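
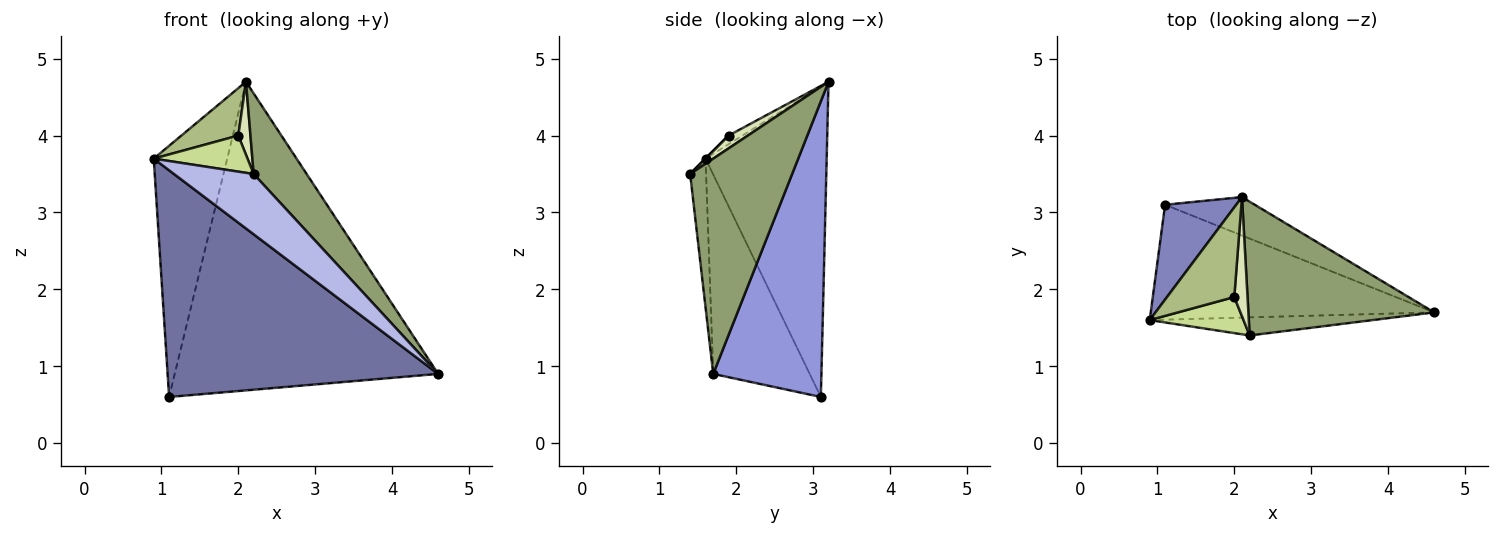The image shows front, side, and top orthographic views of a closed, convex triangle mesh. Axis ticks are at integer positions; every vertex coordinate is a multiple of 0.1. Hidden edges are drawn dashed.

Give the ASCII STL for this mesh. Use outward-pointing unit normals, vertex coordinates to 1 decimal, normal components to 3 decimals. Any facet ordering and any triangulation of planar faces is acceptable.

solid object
 facet normal -0.303 -0.850 -0.431
  outer loop
   vertex 1.1 3.1 0.6
   vertex 4.6 1.7 0.9
   vertex 0.9 1.6 3.7
  endloop
 endfacet
 facet normal -0.839 0.509 0.192
  outer loop
   vertex 1.1 3.1 0.6
   vertex 0.9 1.6 3.7
   vertex 2.1 3.2 4.7
  endloop
 endfacet
 facet normal 0.377 0.919 -0.114
  outer loop
   vertex 1.1 3.1 0.6
   vertex 2.1 3.2 4.7
   vertex 4.6 1.7 0.9
  endloop
 endfacet
 facet normal -0.188 -0.941 -0.282
  outer loop
   vertex 2.2 1.4 3.5
   vertex 0.9 1.6 3.7
   vertex 4.6 1.7 0.9
  endloop
 endfacet
 facet normal 0.704 -0.366 0.608
  outer loop
   vertex 2.2 1.4 3.5
   vertex 4.6 1.7 0.9
   vertex 2.1 3.2 4.7
  endloop
 endfacet
 facet normal -0.113 -0.464 0.878
  outer loop
   vertex 2.0 1.9 4.0
   vertex 2.1 3.2 4.7
   vertex 0.9 1.6 3.7
  endloop
 endfacet
 facet normal 0.000 -0.707 0.707
  outer loop
   vertex 2.0 1.9 4.0
   vertex 0.9 1.6 3.7
   vertex 2.2 1.4 3.5
  endloop
 endfacet
 facet normal 0.636 -0.403 0.658
  outer loop
   vertex 2.0 1.9 4.0
   vertex 2.2 1.4 3.5
   vertex 2.1 3.2 4.7
  endloop
 endfacet
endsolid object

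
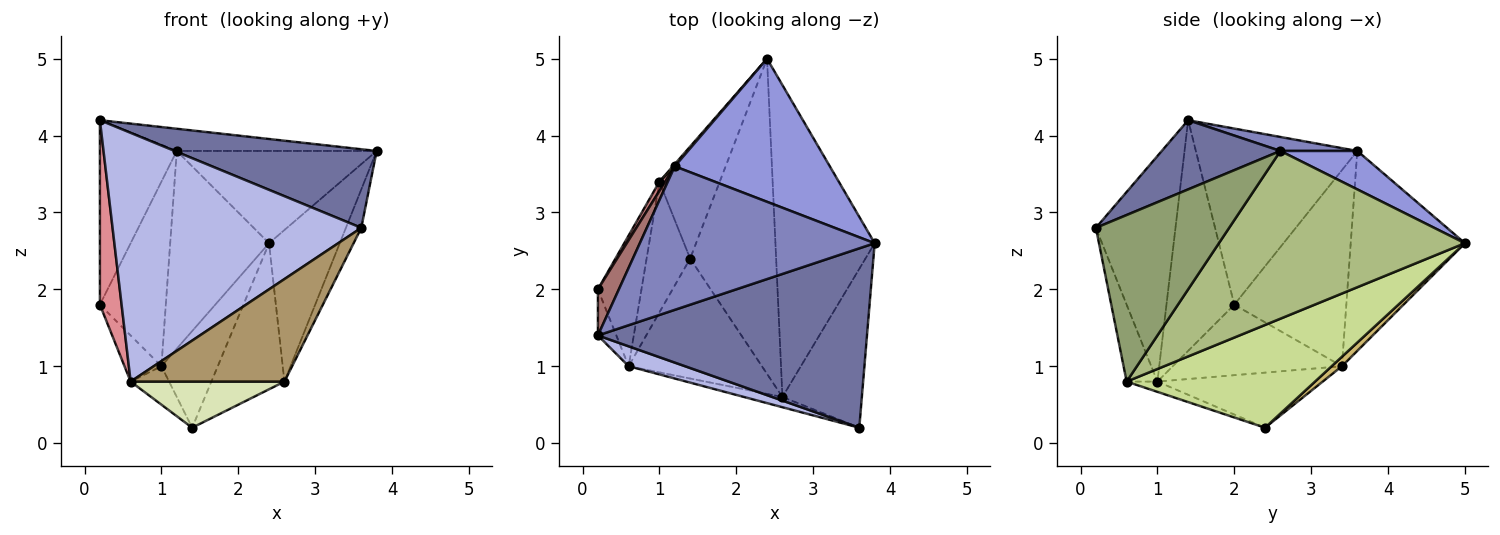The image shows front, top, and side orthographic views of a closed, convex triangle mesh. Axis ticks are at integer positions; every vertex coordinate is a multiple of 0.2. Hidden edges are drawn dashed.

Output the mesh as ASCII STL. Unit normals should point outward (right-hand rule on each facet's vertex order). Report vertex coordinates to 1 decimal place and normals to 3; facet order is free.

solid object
 facet normal 0.229 -0.391 0.892
  outer loop
   vertex 3.6 0.2 2.8
   vertex 3.8 2.6 3.8
   vertex 0.2 1.4 4.2
  endloop
 endfacet
 facet normal 0.059 0.153 0.987
  outer loop
   vertex 1.2 3.6 3.8
   vertex 0.2 1.4 4.2
   vertex 3.8 2.6 3.8
  endloop
 endfacet
 facet normal 0.204 0.530 0.823
  outer loop
   vertex 1.2 3.6 3.8
   vertex 3.8 2.6 3.8
   vertex 2.4 5.0 2.6
  endloop
 endfacet
 facet normal -0.304 -0.950 0.076
  outer loop
   vertex 0.6 1.0 0.8
   vertex 3.6 0.2 2.8
   vertex 0.2 1.4 4.2
  endloop
 endfacet
 facet normal 0.898 0.104 -0.428
  outer loop
   vertex 2.6 0.6 0.8
   vertex 3.8 2.6 3.8
   vertex 3.6 0.2 2.8
  endloop
 endfacet
 facet normal 0.835 0.240 -0.494
  outer loop
   vertex 2.6 0.6 0.8
   vertex 2.4 5.0 2.6
   vertex 3.8 2.6 3.8
  endloop
 endfacet
 facet normal 0.735 0.285 -0.615
  outer loop
   vertex 2.6 0.6 0.8
   vertex 1.4 2.4 0.2
   vertex 2.4 5.0 2.6
  endloop
 endfacet
 facet normal -0.072 -0.358 -0.931
  outer loop
   vertex 2.6 0.6 0.8
   vertex 0.6 1.0 0.8
   vertex 1.4 2.4 0.2
  endloop
 endfacet
 facet normal -0.195 -0.976 -0.098
  outer loop
   vertex 2.6 0.6 0.8
   vertex 3.6 0.2 2.8
   vertex 0.6 1.0 0.8
  endloop
 endfacet
 facet normal 0.118 0.649 -0.752
  outer loop
   vertex 1.0 3.4 1.0
   vertex 2.4 5.0 2.6
   vertex 1.4 2.4 0.2
  endloop
 endfacet
 facet normal -0.756 0.654 0.007
  outer loop
   vertex 1.0 3.4 1.0
   vertex 1.2 3.6 3.8
   vertex 2.4 5.0 2.6
  endloop
 endfacet
 facet normal -0.772 0.179 -0.610
  outer loop
   vertex 1.0 3.4 1.0
   vertex 1.4 2.4 0.2
   vertex 0.6 1.0 0.8
  endloop
 endfacet
 facet normal -0.898 0.427 0.107
  outer loop
   vertex 0.2 2.0 1.8
   vertex 0.2 1.4 4.2
   vertex 1.2 3.6 3.8
  endloop
 endfacet
 facet normal -0.862 0.507 0.025
  outer loop
   vertex 0.2 2.0 1.8
   vertex 1.2 3.6 3.8
   vertex 1.0 3.4 1.0
  endloop
 endfacet
 facet normal -0.950 -0.304 -0.076
  outer loop
   vertex 0.2 2.0 1.8
   vertex 0.6 1.0 0.8
   vertex 0.2 1.4 4.2
  endloop
 endfacet
 facet normal -0.836 0.182 -0.517
  outer loop
   vertex 0.2 2.0 1.8
   vertex 1.0 3.4 1.0
   vertex 0.6 1.0 0.8
  endloop
 endfacet
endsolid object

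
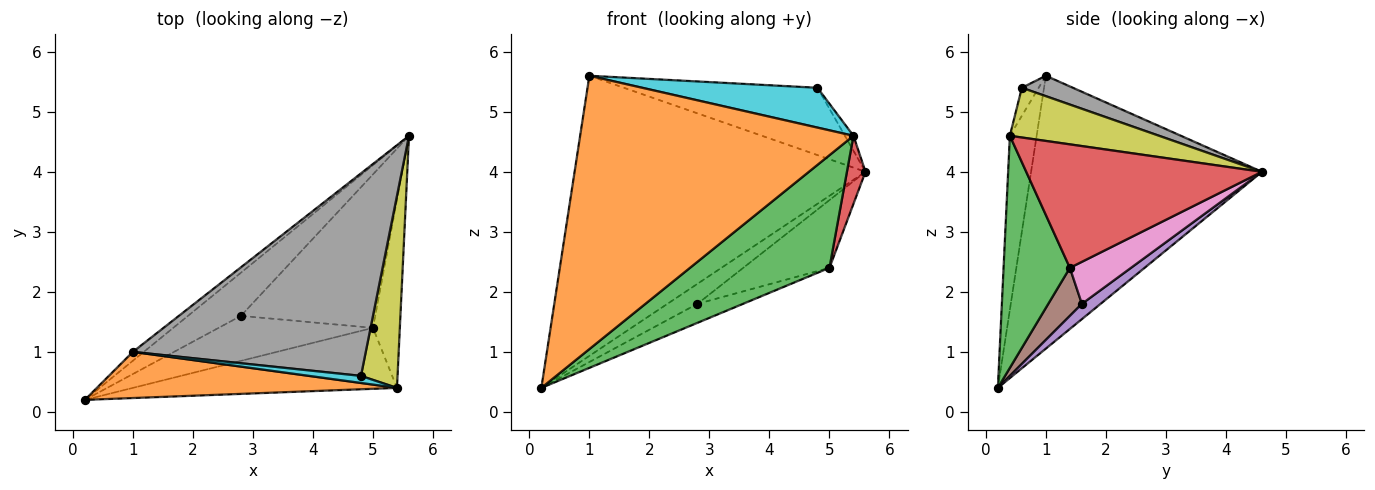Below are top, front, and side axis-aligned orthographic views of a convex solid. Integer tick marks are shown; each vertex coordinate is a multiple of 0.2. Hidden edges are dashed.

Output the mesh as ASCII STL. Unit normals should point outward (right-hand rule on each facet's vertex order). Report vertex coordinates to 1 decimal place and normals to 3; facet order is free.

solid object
 facet normal -0.621 0.783 -0.025
  outer loop
   vertex 1.0 1.0 5.6
   vertex 5.6 4.6 4.0
   vertex 0.2 0.2 0.4
  endloop
 endfacet
 facet normal -0.096 -0.981 0.166
  outer loop
   vertex 5.4 0.4 4.6
   vertex 1.0 1.0 5.6
   vertex 0.2 0.2 0.4
  endloop
 endfacet
 facet normal 0.386 -0.811 -0.439
  outer loop
   vertex 5.4 0.4 4.6
   vertex 0.2 0.2 0.4
   vertex 5.0 1.4 2.4
  endloop
 endfacet
 facet normal 0.974 -0.077 -0.212
  outer loop
   vertex 5.4 0.4 4.6
   vertex 5.0 1.4 2.4
   vertex 5.6 4.6 4.0
  endloop
 endfacet
 facet normal 0.253 0.407 -0.878
  outer loop
   vertex 2.8 1.6 1.8
   vertex 0.2 0.2 0.4
   vertex 5.6 4.6 4.0
  endloop
 endfacet
 facet normal 0.276 0.374 -0.886
  outer loop
   vertex 2.8 1.6 1.8
   vertex 5.0 1.4 2.4
   vertex 0.2 0.2 0.4
  endloop
 endfacet
 facet normal 0.275 0.388 -0.880
  outer loop
   vertex 2.8 1.6 1.8
   vertex 5.6 4.6 4.0
   vertex 5.0 1.4 2.4
  endloop
 endfacet
 facet normal 0.083 0.314 0.946
  outer loop
   vertex 4.8 0.6 5.4
   vertex 5.6 4.6 4.0
   vertex 1.0 1.0 5.6
  endloop
 endfacet
 facet normal 0.805 0.046 0.592
  outer loop
   vertex 4.8 0.6 5.4
   vertex 5.4 0.4 4.6
   vertex 5.6 4.6 4.0
  endloop
 endfacet
 facet normal -0.094 -0.980 0.175
  outer loop
   vertex 4.8 0.6 5.4
   vertex 1.0 1.0 5.6
   vertex 5.4 0.4 4.6
  endloop
 endfacet
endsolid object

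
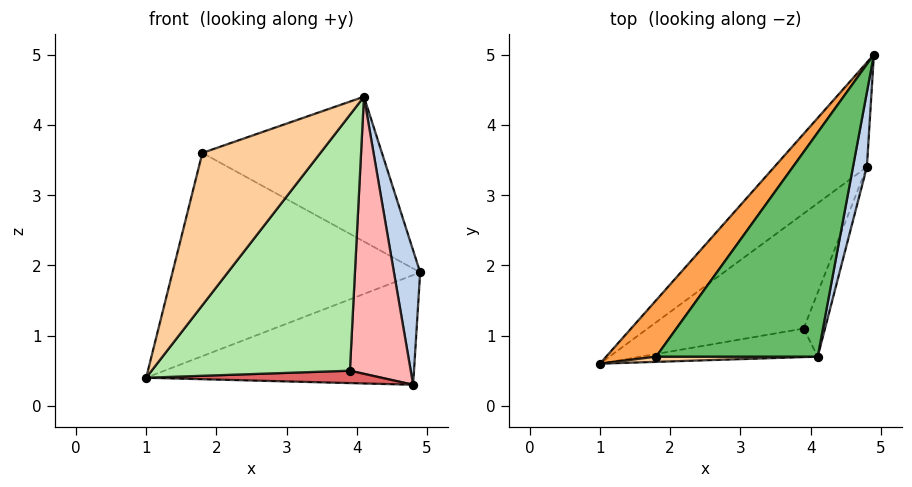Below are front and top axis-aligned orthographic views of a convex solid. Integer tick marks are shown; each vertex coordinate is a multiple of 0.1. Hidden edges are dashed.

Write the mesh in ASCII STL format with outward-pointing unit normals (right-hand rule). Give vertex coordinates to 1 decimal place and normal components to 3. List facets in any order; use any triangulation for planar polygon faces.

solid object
 facet normal -0.483 0.634 -0.604
  outer loop
   vertex 4.8 3.4 0.3
   vertex 1.0 0.6 0.4
   vertex 4.9 5.0 1.9
  endloop
 endfacet
 facet normal 0.987 -0.139 0.077
  outer loop
   vertex 4.8 3.4 0.3
   vertex 4.9 5.0 1.9
   vertex 4.1 0.7 4.4
  endloop
 endfacet
 facet normal -0.766 0.620 0.172
  outer loop
   vertex 1.8 0.7 3.6
   vertex 4.9 5.0 1.9
   vertex 1.0 0.6 0.4
  endloop
 endfacet
 facet normal -0.012 -0.999 0.034
  outer loop
   vertex 1.8 0.7 3.6
   vertex 1.0 0.6 0.4
   vertex 4.1 0.7 4.4
  endloop
 endfacet
 facet normal -0.280 0.521 0.806
  outer loop
   vertex 1.8 0.7 3.6
   vertex 4.1 0.7 4.4
   vertex 4.9 5.0 1.9
  endloop
 endfacet
 facet normal 0.173 -0.979 -0.109
  outer loop
   vertex 3.9 1.1 0.5
   vertex 4.1 0.7 4.4
   vertex 1.0 0.6 0.4
  endloop
 endfacet
 facet normal 0.053 -0.107 -0.993
  outer loop
   vertex 3.9 1.1 0.5
   vertex 1.0 0.6 0.4
   vertex 4.8 3.4 0.3
  endloop
 endfacet
 facet normal 0.925 -0.369 -0.085
  outer loop
   vertex 3.9 1.1 0.5
   vertex 4.8 3.4 0.3
   vertex 4.1 0.7 4.4
  endloop
 endfacet
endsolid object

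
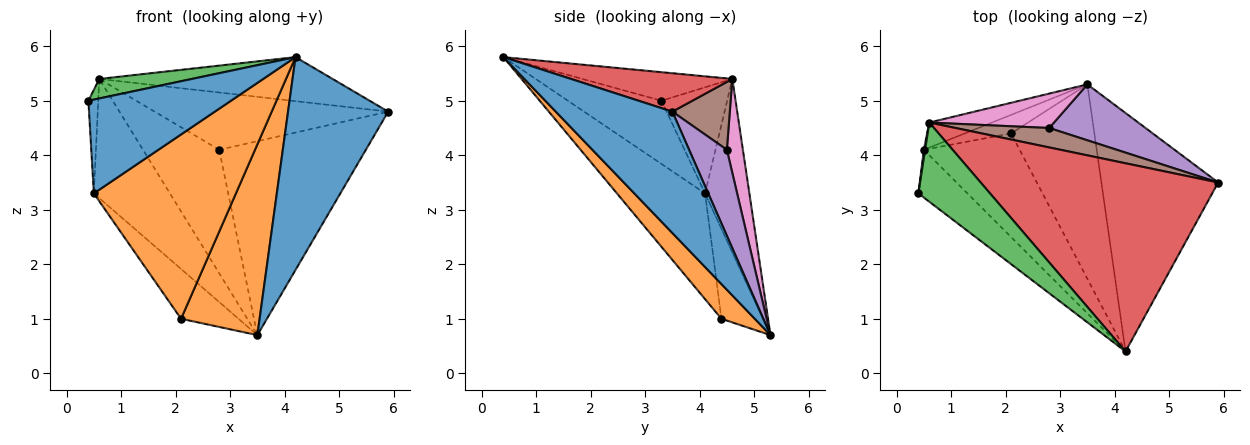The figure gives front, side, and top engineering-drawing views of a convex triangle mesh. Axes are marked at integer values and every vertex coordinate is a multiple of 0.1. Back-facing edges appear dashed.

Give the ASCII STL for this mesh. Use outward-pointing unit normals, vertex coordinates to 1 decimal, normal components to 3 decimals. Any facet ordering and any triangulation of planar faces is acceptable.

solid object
 facet normal 0.613 -0.526 -0.590
  outer loop
   vertex 3.5 5.3 0.7
   vertex 5.9 3.5 4.8
   vertex 4.2 0.4 5.8
  endloop
 endfacet
 facet normal 0.285 -0.671 -0.684
  outer loop
   vertex 2.1 4.4 1.0
   vertex 3.5 5.3 0.7
   vertex 4.2 0.4 5.8
  endloop
 endfacet
 facet normal -0.361 -0.223 0.906
  outer loop
   vertex 0.6 4.6 5.4
   vertex 0.4 3.3 5.0
   vertex 4.2 0.4 5.8
  endloop
 endfacet
 facet normal 0.156 0.225 0.962
  outer loop
   vertex 0.6 4.6 5.4
   vertex 4.2 0.4 5.8
   vertex 5.9 3.5 4.8
  endloop
 endfacet
 facet normal 0.240 0.933 0.269
  outer loop
   vertex 2.8 4.5 4.1
   vertex 5.9 3.5 4.8
   vertex 3.5 5.3 0.7
  endloop
 endfacet
 facet normal 0.227 0.922 0.313
  outer loop
   vertex 2.8 4.5 4.1
   vertex 0.6 4.6 5.4
   vertex 5.9 3.5 4.8
  endloop
 endfacet
 facet normal 0.198 0.944 0.263
  outer loop
   vertex 2.8 4.5 4.1
   vertex 3.5 5.3 0.7
   vertex 0.6 4.6 5.4
  endloop
 endfacet
 facet normal -0.561 0.776 -0.289
  outer loop
   vertex 0.5 4.1 3.3
   vertex 3.5 5.3 0.7
   vertex 2.1 4.4 1.0
  endloop
 endfacet
 facet normal -0.495 0.850 -0.179
  outer loop
   vertex 0.5 4.1 3.3
   vertex 0.6 4.6 5.4
   vertex 3.5 5.3 0.7
  endloop
 endfacet
 facet normal -0.989 0.149 0.012
  outer loop
   vertex 0.5 4.1 3.3
   vertex 0.4 3.3 5.0
   vertex 0.6 4.6 5.4
  endloop
 endfacet
 facet normal -0.505 -0.769 -0.392
  outer loop
   vertex 0.5 4.1 3.3
   vertex 4.2 0.4 5.8
   vertex 0.4 3.3 5.0
  endloop
 endfacet
 facet normal -0.476 -0.767 -0.431
  outer loop
   vertex 0.5 4.1 3.3
   vertex 2.1 4.4 1.0
   vertex 4.2 0.4 5.8
  endloop
 endfacet
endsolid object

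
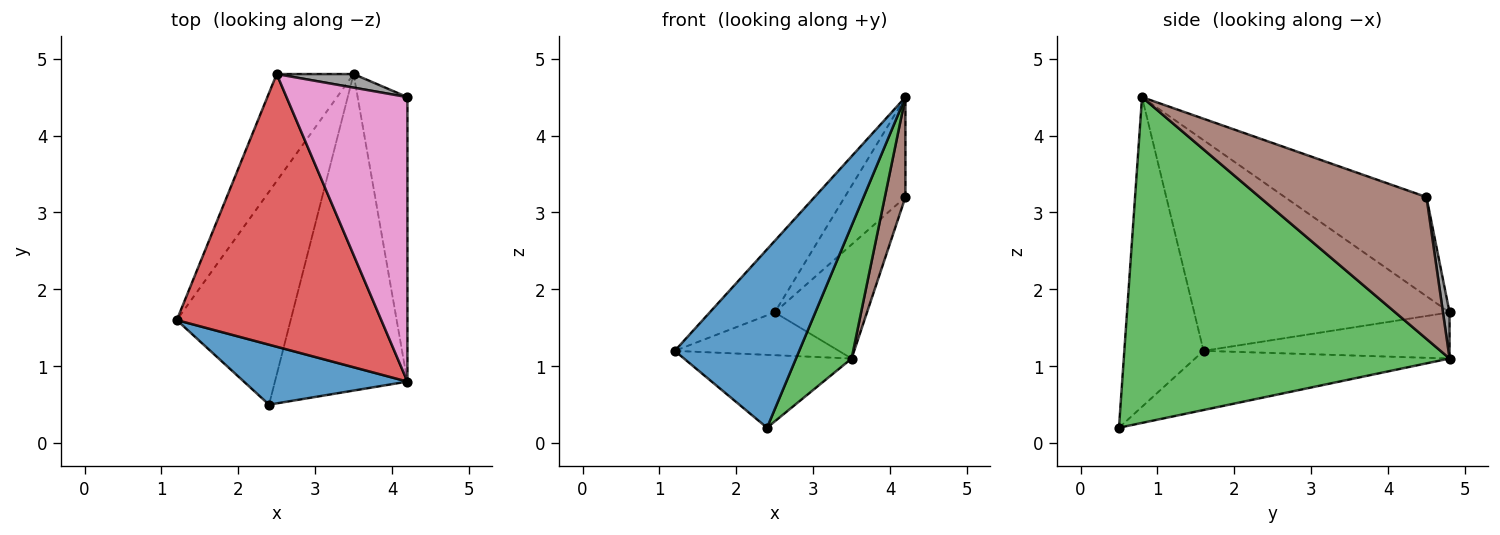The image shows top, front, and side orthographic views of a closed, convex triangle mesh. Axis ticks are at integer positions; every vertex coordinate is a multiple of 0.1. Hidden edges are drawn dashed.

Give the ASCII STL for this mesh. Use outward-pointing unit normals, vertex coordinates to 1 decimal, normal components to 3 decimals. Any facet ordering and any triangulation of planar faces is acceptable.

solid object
 facet normal -0.517 -0.812 0.273
  outer loop
   vertex 2.4 0.5 0.2
   vertex 4.2 0.8 4.5
   vertex 1.2 1.6 1.2
  endloop
 endfacet
 facet normal -0.441 0.291 -0.849
  outer loop
   vertex 2.4 0.5 0.2
   vertex 1.2 1.6 1.2
   vertex 3.5 4.8 1.1
  endloop
 endfacet
 facet normal 0.915 -0.156 -0.372
  outer loop
   vertex 2.4 0.5 0.2
   vertex 3.5 4.8 1.1
   vertex 4.2 0.8 4.5
  endloop
 endfacet
 facet normal -0.706 0.180 0.685
  outer loop
   vertex 2.5 4.8 1.7
   vertex 1.2 1.6 1.2
   vertex 4.2 0.8 4.5
  endloop
 endfacet
 facet normal -0.487 0.324 -0.811
  outer loop
   vertex 2.5 4.8 1.7
   vertex 3.5 4.8 1.1
   vertex 1.2 1.6 1.2
  endloop
 endfacet
 facet normal 0.937 -0.116 -0.329
  outer loop
   vertex 4.2 4.5 3.2
   vertex 4.2 0.8 4.5
   vertex 3.5 4.8 1.1
  endloop
 endfacet
 facet normal -0.612 0.262 0.746
  outer loop
   vertex 4.2 4.5 3.2
   vertex 2.5 4.8 1.7
   vertex 4.2 0.8 4.5
  endloop
 endfacet
 facet normal 0.071 0.990 0.118
  outer loop
   vertex 4.2 4.5 3.2
   vertex 3.5 4.8 1.1
   vertex 2.5 4.8 1.7
  endloop
 endfacet
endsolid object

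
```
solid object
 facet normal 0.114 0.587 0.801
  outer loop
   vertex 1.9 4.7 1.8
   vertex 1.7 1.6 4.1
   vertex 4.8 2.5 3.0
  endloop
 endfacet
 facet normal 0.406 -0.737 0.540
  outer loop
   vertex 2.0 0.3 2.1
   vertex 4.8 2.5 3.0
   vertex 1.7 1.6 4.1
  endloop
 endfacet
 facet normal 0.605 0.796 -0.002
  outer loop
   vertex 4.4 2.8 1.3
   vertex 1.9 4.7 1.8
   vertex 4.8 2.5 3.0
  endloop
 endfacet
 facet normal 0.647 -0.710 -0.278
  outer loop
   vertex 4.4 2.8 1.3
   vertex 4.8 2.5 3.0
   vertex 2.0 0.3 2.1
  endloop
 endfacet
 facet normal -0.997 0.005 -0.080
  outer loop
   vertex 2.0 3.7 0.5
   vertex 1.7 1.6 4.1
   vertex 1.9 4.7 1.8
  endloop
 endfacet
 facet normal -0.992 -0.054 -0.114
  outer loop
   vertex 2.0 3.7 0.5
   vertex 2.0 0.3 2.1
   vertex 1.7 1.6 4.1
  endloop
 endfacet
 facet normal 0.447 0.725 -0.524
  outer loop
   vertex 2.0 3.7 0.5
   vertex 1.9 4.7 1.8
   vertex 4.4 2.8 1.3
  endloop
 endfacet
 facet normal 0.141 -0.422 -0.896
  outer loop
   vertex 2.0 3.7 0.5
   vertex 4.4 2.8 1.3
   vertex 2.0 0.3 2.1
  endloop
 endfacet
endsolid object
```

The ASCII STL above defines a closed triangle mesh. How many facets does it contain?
8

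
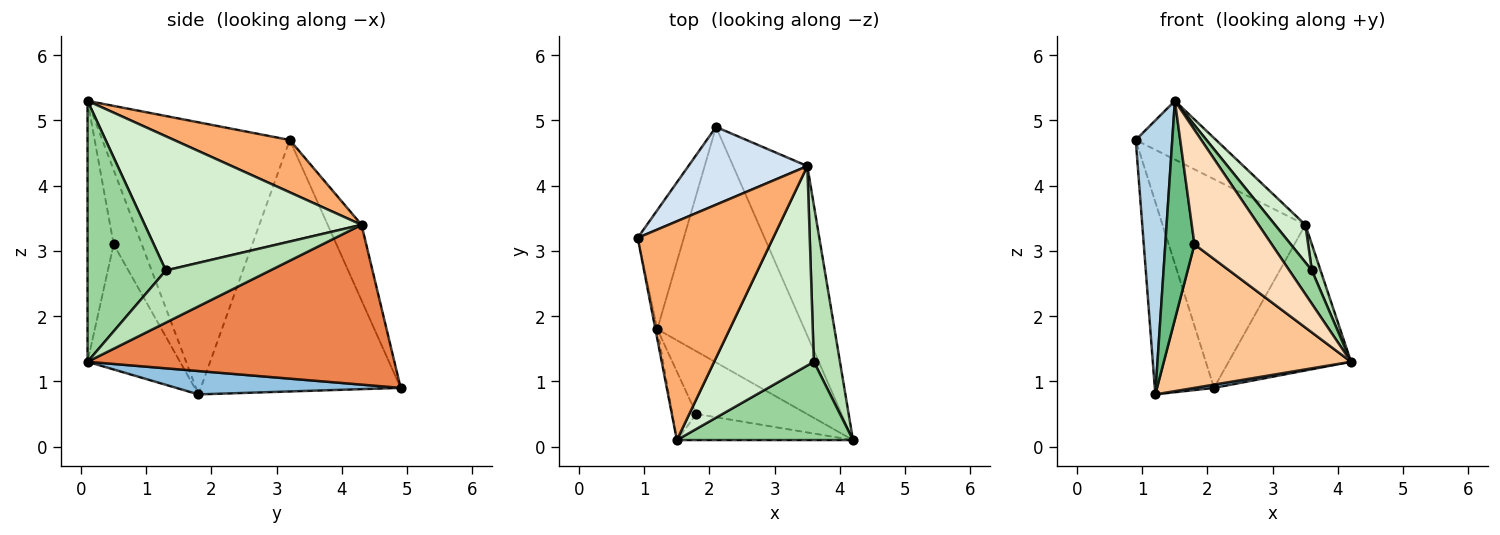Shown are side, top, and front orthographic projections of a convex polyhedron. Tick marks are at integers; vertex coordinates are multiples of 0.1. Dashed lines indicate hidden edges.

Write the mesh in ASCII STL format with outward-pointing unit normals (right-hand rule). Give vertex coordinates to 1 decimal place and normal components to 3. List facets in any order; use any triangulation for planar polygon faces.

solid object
 facet normal -0.944 0.280 -0.173
  outer loop
   vertex 1.2 1.8 0.8
   vertex 0.9 3.2 4.7
   vertex 2.1 4.9 0.9
  endloop
 endfacet
 facet normal 0.157 -0.014 -0.988
  outer loop
   vertex 1.2 1.8 0.8
   vertex 2.1 4.9 0.9
   vertex 4.2 0.1 1.3
  endloop
 endfacet
 facet normal -0.982 -0.191 -0.007
  outer loop
   vertex 1.5 0.1 5.3
   vertex 0.9 3.2 4.7
   vertex 1.2 1.8 0.8
  endloop
 endfacet
 facet normal -0.217 0.915 0.341
  outer loop
   vertex 3.5 4.3 3.4
   vertex 2.1 4.9 0.9
   vertex 0.9 3.2 4.7
  endloop
 endfacet
 facet normal 0.853 0.340 -0.396
  outer loop
   vertex 3.5 4.3 3.4
   vertex 4.2 0.1 1.3
   vertex 2.1 4.9 0.9
  endloop
 endfacet
 facet normal 0.350 0.243 0.905
  outer loop
   vertex 3.5 4.3 3.4
   vertex 0.9 3.2 4.7
   vertex 1.5 0.1 5.3
  endloop
 endfacet
 facet normal -0.412 -0.835 -0.364
  outer loop
   vertex 1.8 0.5 3.1
   vertex 1.2 1.8 0.8
   vertex 4.2 0.1 1.3
  endloop
 endfacet
 facet normal -0.313 -0.926 -0.211
  outer loop
   vertex 1.8 0.5 3.1
   vertex 4.2 0.1 1.3
   vertex 1.5 0.1 5.3
  endloop
 endfacet
 facet normal -0.677 -0.702 -0.220
  outer loop
   vertex 1.8 0.5 3.1
   vertex 1.5 0.1 5.3
   vertex 1.2 1.8 0.8
  endloop
 endfacet
 facet normal 0.806 -0.232 0.544
  outer loop
   vertex 3.6 1.3 2.7
   vertex 1.5 0.1 5.3
   vertex 4.2 0.1 1.3
  endloop
 endfacet
 facet normal 0.892 -0.074 0.446
  outer loop
   vertex 3.6 1.3 2.7
   vertex 4.2 0.1 1.3
   vertex 3.5 4.3 3.4
  endloop
 endfacet
 facet normal 0.798 -0.112 0.593
  outer loop
   vertex 3.6 1.3 2.7
   vertex 3.5 4.3 3.4
   vertex 1.5 0.1 5.3
  endloop
 endfacet
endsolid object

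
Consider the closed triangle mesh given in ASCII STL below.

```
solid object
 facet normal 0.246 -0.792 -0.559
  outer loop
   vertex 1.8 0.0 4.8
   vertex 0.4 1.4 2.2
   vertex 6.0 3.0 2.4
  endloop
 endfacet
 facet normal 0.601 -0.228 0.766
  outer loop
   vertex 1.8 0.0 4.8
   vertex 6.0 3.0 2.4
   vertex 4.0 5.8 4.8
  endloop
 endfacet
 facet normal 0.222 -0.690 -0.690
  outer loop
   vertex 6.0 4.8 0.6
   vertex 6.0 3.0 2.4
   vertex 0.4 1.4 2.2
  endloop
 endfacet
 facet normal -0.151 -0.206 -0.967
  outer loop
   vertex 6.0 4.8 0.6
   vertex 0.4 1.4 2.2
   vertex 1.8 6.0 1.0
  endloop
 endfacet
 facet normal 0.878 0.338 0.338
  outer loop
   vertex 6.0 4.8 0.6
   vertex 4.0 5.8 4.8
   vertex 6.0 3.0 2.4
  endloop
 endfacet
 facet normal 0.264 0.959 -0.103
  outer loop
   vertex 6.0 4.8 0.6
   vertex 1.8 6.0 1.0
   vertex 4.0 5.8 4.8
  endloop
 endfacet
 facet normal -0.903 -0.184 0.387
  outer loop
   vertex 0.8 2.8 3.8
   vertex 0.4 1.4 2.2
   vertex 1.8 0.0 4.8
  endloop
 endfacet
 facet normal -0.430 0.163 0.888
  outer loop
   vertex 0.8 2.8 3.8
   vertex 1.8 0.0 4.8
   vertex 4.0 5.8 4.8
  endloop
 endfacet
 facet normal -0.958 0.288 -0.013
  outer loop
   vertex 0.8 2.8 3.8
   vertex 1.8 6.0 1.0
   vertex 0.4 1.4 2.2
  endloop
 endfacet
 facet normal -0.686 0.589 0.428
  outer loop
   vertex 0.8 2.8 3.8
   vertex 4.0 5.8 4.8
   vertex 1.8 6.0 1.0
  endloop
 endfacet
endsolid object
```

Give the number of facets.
10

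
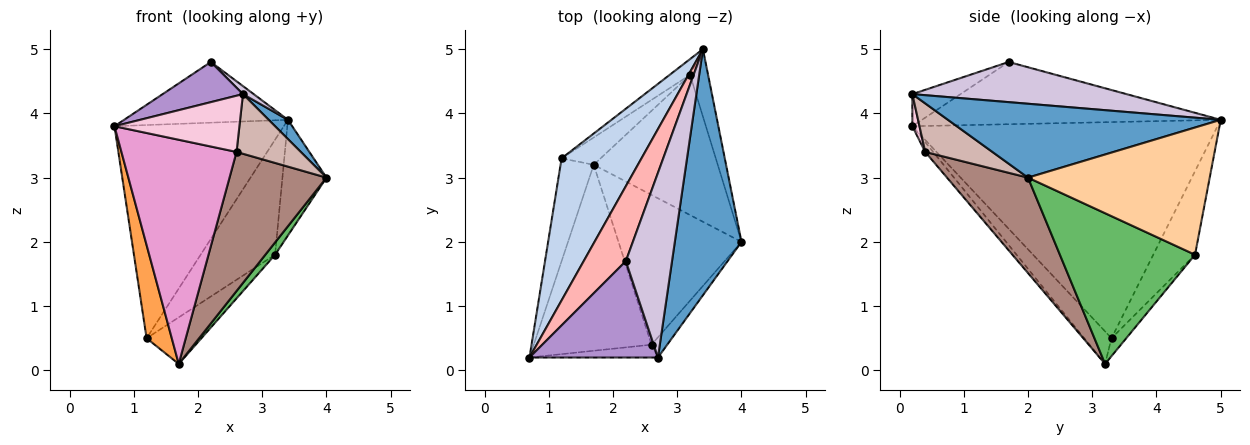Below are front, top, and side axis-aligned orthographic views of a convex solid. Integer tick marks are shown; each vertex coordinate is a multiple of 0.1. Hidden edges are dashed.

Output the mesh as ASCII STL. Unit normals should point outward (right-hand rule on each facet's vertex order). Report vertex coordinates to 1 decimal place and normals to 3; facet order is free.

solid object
 facet normal 0.741 -0.052 0.669
  outer loop
   vertex 2.7 0.2 4.3
   vertex 4.0 2.0 3.0
   vertex 3.4 5.0 3.9
  endloop
 endfacet
 facet normal -0.832 0.462 0.308
  outer loop
   vertex 1.2 3.3 0.5
   vertex 0.7 0.2 3.8
   vertex 3.4 5.0 3.9
  endloop
 endfacet
 facet normal -0.588 -0.543 -0.599
  outer loop
   vertex 1.2 3.3 0.5
   vertex 1.7 3.2 0.1
   vertex 0.7 0.2 3.8
  endloop
 endfacet
 facet normal 0.963 0.233 -0.136
  outer loop
   vertex 3.2 4.6 1.8
   vertex 3.4 5.0 3.9
   vertex 4.0 2.0 3.0
  endloop
 endfacet
 facet normal 0.771 -0.056 -0.634
  outer loop
   vertex 3.2 4.6 1.8
   vertex 4.0 2.0 3.0
   vertex 1.7 3.2 0.1
  endloop
 endfacet
 facet normal -0.486 0.866 -0.119
  outer loop
   vertex 3.2 4.6 1.8
   vertex 1.2 3.3 0.5
   vertex 3.4 5.0 3.9
  endloop
 endfacet
 facet normal -0.226 0.840 -0.493
  outer loop
   vertex 3.2 4.6 1.8
   vertex 1.7 3.2 0.1
   vertex 1.2 3.3 0.5
  endloop
 endfacet
 facet normal -0.754 0.413 0.511
  outer loop
   vertex 2.2 1.7 4.8
   vertex 3.4 5.0 3.9
   vertex 0.7 0.2 3.8
  endloop
 endfacet
 facet normal -0.225 -0.375 0.899
  outer loop
   vertex 2.2 1.7 4.8
   vertex 0.7 0.2 3.8
   vertex 2.7 0.2 4.3
  endloop
 endfacet
 facet normal 0.656 -0.033 0.754
  outer loop
   vertex 2.2 1.7 4.8
   vertex 2.7 0.2 4.3
   vertex 3.4 5.0 3.9
  endloop
 endfacet
 facet normal 0.494 -0.592 -0.637
  outer loop
   vertex 2.6 0.4 3.4
   vertex 1.7 3.2 0.1
   vertex 4.0 2.0 3.0
  endloop
 endfacet
 facet normal 0.704 -0.673 -0.228
  outer loop
   vertex 2.6 0.4 3.4
   vertex 4.0 2.0 3.0
   vertex 2.7 0.2 4.3
  endloop
 endfacet
 facet normal -0.053 -0.769 -0.638
  outer loop
   vertex 2.6 0.4 3.4
   vertex 0.7 0.2 3.8
   vertex 1.7 3.2 0.1
  endloop
 endfacet
 facet normal 0.056 -0.973 -0.222
  outer loop
   vertex 2.6 0.4 3.4
   vertex 2.7 0.2 4.3
   vertex 0.7 0.2 3.8
  endloop
 endfacet
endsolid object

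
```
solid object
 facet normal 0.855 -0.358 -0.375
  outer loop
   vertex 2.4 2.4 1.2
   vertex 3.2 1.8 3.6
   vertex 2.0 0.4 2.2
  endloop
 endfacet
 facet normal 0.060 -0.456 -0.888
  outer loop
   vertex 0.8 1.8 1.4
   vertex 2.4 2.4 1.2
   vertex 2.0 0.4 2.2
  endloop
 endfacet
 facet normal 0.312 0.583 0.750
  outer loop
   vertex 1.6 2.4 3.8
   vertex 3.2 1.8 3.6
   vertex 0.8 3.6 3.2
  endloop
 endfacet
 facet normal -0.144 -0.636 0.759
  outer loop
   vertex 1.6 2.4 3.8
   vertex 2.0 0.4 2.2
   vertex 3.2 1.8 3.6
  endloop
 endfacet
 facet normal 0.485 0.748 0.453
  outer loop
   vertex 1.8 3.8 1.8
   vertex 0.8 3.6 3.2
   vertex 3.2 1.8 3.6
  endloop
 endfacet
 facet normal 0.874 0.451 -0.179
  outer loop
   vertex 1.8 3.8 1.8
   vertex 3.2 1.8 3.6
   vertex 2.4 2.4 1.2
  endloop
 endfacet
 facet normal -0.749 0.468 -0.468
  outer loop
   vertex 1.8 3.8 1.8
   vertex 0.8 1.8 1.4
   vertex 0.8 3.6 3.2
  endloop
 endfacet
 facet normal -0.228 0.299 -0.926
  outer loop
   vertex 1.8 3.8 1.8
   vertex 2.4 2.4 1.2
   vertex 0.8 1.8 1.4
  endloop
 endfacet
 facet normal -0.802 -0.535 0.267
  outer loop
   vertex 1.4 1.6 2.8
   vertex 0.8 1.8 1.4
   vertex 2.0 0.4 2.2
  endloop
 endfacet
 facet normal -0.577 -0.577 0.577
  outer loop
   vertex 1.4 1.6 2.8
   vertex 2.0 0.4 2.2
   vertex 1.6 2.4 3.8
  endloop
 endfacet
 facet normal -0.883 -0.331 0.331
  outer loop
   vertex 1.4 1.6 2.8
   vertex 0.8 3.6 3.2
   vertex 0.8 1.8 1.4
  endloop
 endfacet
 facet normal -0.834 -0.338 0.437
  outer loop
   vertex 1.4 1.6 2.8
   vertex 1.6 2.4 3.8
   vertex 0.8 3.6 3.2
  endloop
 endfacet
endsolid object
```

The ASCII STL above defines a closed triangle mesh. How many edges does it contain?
18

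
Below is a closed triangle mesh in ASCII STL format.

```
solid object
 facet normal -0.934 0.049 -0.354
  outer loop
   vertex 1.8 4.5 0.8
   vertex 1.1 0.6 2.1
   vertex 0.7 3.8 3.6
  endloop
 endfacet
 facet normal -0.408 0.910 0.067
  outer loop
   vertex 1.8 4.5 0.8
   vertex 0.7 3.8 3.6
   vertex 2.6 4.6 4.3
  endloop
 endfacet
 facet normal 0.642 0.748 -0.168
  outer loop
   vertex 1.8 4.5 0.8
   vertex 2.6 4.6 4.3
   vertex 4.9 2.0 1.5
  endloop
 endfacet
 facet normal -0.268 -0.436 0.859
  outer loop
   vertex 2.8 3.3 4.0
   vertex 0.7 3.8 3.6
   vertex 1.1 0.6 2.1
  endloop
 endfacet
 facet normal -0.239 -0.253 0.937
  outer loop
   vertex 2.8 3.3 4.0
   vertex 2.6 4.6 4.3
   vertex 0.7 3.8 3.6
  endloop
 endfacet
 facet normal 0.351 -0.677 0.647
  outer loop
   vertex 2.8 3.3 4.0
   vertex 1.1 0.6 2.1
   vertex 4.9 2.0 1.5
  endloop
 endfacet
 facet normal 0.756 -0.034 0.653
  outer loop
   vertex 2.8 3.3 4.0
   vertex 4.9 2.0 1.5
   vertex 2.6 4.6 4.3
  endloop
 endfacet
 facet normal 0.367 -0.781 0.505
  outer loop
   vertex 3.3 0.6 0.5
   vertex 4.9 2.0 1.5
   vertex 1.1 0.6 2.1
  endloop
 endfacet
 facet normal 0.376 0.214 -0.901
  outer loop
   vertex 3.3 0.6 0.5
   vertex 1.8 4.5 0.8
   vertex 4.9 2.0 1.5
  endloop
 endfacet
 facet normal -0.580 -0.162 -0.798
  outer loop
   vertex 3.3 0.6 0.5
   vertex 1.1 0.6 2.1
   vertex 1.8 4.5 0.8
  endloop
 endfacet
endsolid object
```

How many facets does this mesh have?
10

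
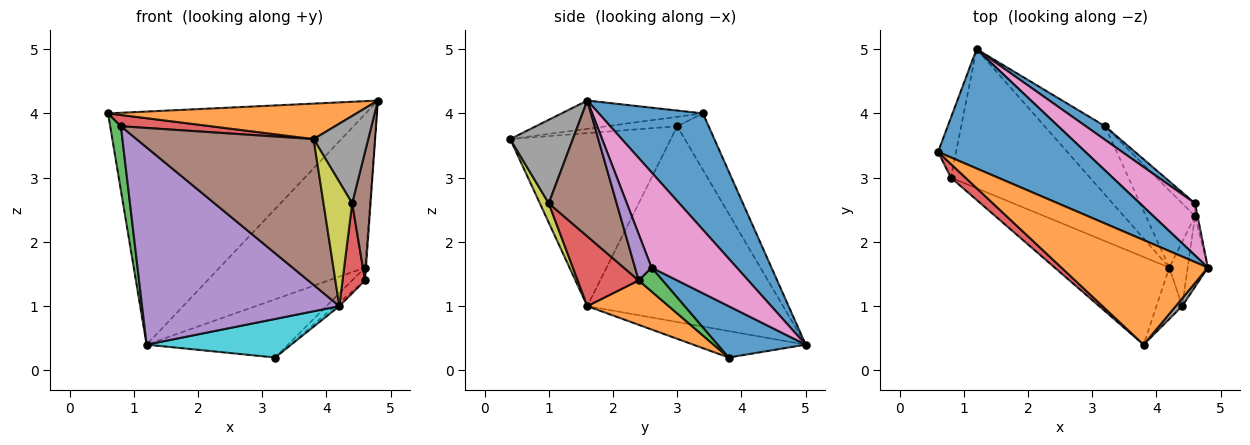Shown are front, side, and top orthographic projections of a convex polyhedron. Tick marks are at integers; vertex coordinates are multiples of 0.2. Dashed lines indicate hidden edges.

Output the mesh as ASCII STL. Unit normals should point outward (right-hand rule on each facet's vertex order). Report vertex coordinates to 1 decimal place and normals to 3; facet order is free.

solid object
 facet normal 0.339 0.838 0.429
  outer loop
   vertex 1.2 5.0 0.4
   vertex 0.6 3.4 4.0
   vertex 4.8 1.6 4.2
  endloop
 endfacet
 facet normal -0.180 -0.316 0.932
  outer loop
   vertex 3.8 0.4 3.6
   vertex 4.8 1.6 4.2
   vertex 0.6 3.4 4.0
  endloop
 endfacet
 facet normal -0.906 -0.309 -0.288
  outer loop
   vertex 0.8 3.0 3.8
   vertex 0.6 3.4 4.0
   vertex 1.2 5.0 0.4
  endloop
 endfacet
 facet normal -0.447 -0.569 0.691
  outer loop
   vertex 0.8 3.0 3.8
   vertex 3.8 0.4 3.6
   vertex 0.6 3.4 4.0
  endloop
 endfacet
 facet normal -0.630 -0.635 -0.448
  outer loop
   vertex 0.8 3.0 3.8
   vertex 1.2 5.0 0.4
   vertex 4.2 1.6 1.0
  endloop
 endfacet
 facet normal -0.614 -0.677 -0.407
  outer loop
   vertex 0.8 3.0 3.8
   vertex 4.2 1.6 1.0
   vertex 3.8 0.4 3.6
  endloop
 endfacet
 facet normal 0.485 0.828 0.281
  outer loop
   vertex 4.6 2.6 1.6
   vertex 1.2 5.0 0.4
   vertex 4.8 1.6 4.2
  endloop
 endfacet
 facet normal 0.753 -0.656 0.058
  outer loop
   vertex 4.4 1.0 2.6
   vertex 4.8 1.6 4.2
   vertex 3.8 0.4 3.6
  endloop
 endfacet
 facet normal 0.276 -0.888 -0.368
  outer loop
   vertex 4.4 1.0 2.6
   vertex 3.8 0.4 3.6
   vertex 4.2 1.6 1.0
  endloop
 endfacet
 facet normal -0.356 -0.458 -0.814
  outer loop
   vertex 3.2 3.8 0.2
   vertex 4.2 1.6 1.0
   vertex 1.2 5.0 0.4
  endloop
 endfacet
 facet normal 0.519 0.832 0.195
  outer loop
   vertex 3.2 3.8 0.2
   vertex 1.2 5.0 0.4
   vertex 4.6 2.6 1.6
  endloop
 endfacet
 facet normal 0.670 0.035 -0.741
  outer loop
   vertex 4.6 2.4 1.4
   vertex 4.2 1.6 1.0
   vertex 3.2 3.8 0.2
  endloop
 endfacet
 facet normal 0.796 0.428 -0.428
  outer loop
   vertex 4.6 2.4 1.4
   vertex 3.2 3.8 0.2
   vertex 4.6 2.6 1.6
  endloop
 endfacet
 facet normal 0.911 -0.336 -0.240
  outer loop
   vertex 4.6 2.4 1.4
   vertex 4.4 1.0 2.6
   vertex 4.2 1.6 1.0
  endloop
 endfacet
 facet normal 0.997 0.055 -0.055
  outer loop
   vertex 4.6 2.4 1.4
   vertex 4.6 2.6 1.6
   vertex 4.8 1.6 4.2
  endloop
 endfacet
 facet normal 0.956 -0.258 -0.142
  outer loop
   vertex 4.6 2.4 1.4
   vertex 4.8 1.6 4.2
   vertex 4.4 1.0 2.6
  endloop
 endfacet
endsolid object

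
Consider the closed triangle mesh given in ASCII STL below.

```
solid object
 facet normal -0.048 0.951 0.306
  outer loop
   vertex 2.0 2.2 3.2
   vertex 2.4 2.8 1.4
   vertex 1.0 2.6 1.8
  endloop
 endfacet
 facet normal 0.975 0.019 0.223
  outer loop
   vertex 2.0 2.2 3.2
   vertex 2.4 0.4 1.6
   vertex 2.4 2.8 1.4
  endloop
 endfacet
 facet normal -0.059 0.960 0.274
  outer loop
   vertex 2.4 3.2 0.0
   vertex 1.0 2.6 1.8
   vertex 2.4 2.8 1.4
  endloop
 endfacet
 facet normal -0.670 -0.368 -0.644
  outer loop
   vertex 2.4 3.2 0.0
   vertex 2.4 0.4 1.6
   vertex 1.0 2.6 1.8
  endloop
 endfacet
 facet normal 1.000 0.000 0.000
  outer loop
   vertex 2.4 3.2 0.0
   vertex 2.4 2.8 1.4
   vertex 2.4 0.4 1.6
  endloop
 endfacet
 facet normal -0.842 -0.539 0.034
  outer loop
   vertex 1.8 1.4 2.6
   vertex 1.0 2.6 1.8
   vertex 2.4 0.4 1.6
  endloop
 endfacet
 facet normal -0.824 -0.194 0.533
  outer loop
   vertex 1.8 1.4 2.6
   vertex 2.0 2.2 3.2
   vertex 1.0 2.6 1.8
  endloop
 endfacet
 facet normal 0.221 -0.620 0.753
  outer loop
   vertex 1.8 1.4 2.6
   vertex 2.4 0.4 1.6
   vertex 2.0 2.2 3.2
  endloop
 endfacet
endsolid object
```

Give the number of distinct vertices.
6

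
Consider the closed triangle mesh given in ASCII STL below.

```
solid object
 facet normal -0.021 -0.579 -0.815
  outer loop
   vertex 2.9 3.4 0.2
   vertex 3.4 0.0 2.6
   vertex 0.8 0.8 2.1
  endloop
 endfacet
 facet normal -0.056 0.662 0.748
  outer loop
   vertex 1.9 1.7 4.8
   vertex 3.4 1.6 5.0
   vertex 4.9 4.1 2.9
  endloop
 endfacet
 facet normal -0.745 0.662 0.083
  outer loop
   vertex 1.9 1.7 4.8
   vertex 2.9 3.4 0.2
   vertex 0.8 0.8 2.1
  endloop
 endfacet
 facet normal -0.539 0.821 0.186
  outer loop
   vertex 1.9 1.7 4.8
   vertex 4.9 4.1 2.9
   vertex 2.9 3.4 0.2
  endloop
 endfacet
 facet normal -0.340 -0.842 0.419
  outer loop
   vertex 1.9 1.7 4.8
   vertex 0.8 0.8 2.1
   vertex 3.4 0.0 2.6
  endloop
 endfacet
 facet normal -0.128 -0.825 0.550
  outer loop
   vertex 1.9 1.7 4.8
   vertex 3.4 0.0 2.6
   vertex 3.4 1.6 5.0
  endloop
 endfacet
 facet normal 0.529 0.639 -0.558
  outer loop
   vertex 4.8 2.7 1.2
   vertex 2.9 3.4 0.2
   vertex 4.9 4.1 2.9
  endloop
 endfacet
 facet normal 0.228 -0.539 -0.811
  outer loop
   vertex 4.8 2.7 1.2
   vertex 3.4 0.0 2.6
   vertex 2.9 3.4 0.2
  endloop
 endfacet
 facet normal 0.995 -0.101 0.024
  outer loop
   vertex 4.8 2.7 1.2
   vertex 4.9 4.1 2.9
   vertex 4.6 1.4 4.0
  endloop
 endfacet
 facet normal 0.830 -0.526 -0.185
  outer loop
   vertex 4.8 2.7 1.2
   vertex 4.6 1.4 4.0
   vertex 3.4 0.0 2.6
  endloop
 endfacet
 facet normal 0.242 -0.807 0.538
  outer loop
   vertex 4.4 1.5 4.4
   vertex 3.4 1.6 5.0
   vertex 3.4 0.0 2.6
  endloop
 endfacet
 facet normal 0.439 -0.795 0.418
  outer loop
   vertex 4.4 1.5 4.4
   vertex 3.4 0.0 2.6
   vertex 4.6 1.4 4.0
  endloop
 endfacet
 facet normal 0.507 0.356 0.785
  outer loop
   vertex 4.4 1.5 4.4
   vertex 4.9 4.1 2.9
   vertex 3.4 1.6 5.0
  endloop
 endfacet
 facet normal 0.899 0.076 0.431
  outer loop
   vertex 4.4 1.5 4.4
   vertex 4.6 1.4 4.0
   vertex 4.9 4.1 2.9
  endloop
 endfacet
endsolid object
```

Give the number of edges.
21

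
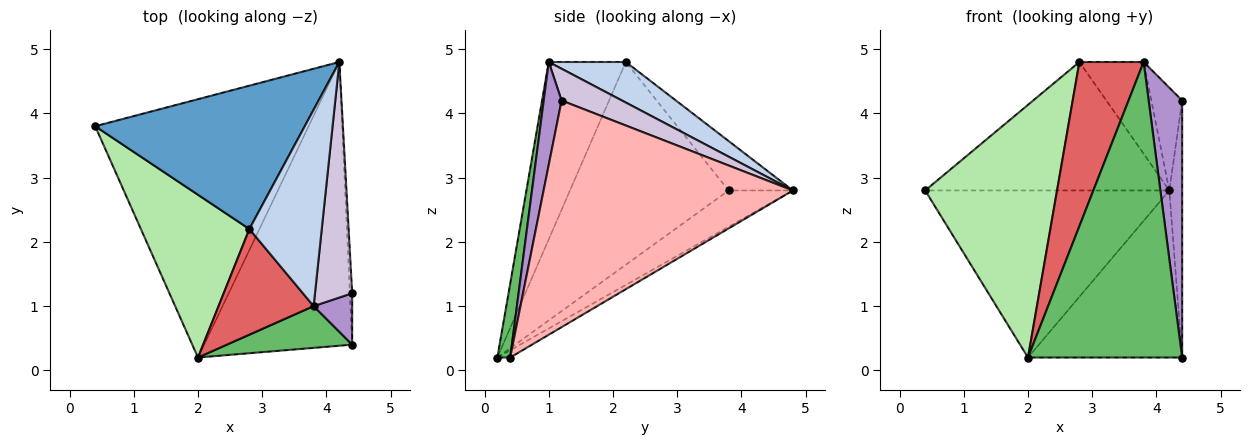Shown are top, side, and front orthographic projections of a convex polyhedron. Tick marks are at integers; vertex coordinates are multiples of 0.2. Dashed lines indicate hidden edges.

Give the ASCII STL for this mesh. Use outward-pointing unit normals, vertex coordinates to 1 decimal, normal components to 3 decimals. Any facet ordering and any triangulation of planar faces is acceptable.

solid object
 facet normal -0.173 0.657 0.733
  outer loop
   vertex 2.8 2.2 4.8
   vertex 4.2 4.8 2.8
   vertex 0.4 3.8 2.8
  endloop
 endfacet
 facet normal 0.453 0.377 0.808
  outer loop
   vertex 2.8 2.2 4.8
   vertex 3.8 1.0 4.8
   vertex 4.2 4.8 2.8
  endloop
 endfacet
 facet normal -0.141 0.538 -0.831
  outer loop
   vertex 2.0 0.2 0.2
   vertex 0.4 3.8 2.8
   vertex 4.2 4.8 2.8
  endloop
 endfacet
 facet normal -0.042 0.507 -0.861
  outer loop
   vertex 2.0 0.2 0.2
   vertex 4.2 4.8 2.8
   vertex 4.4 0.4 0.2
  endloop
 endfacet
 facet normal 0.082 -0.987 0.139
  outer loop
   vertex 2.0 0.2 0.2
   vertex 4.4 0.4 0.2
   vertex 3.8 1.0 4.8
  endloop
 endfacet
 facet normal -0.711 -0.591 0.381
  outer loop
   vertex 2.0 0.2 0.2
   vertex 2.8 2.2 4.8
   vertex 0.4 3.8 2.8
  endloop
 endfacet
 facet normal -0.710 -0.592 0.381
  outer loop
   vertex 2.0 0.2 0.2
   vertex 3.8 1.0 4.8
   vertex 2.8 2.2 4.8
  endloop
 endfacet
 facet normal 0.999 0.051 -0.010
  outer loop
   vertex 4.4 1.2 4.2
   vertex 4.4 0.4 0.2
   vertex 4.2 4.8 2.8
  endloop
 endfacet
 facet normal 0.463 -0.869 0.174
  outer loop
   vertex 4.4 1.2 4.2
   vertex 3.8 1.0 4.8
   vertex 4.4 0.4 0.2
  endloop
 endfacet
 facet normal 0.617 0.315 0.722
  outer loop
   vertex 4.4 1.2 4.2
   vertex 4.2 4.8 2.8
   vertex 3.8 1.0 4.8
  endloop
 endfacet
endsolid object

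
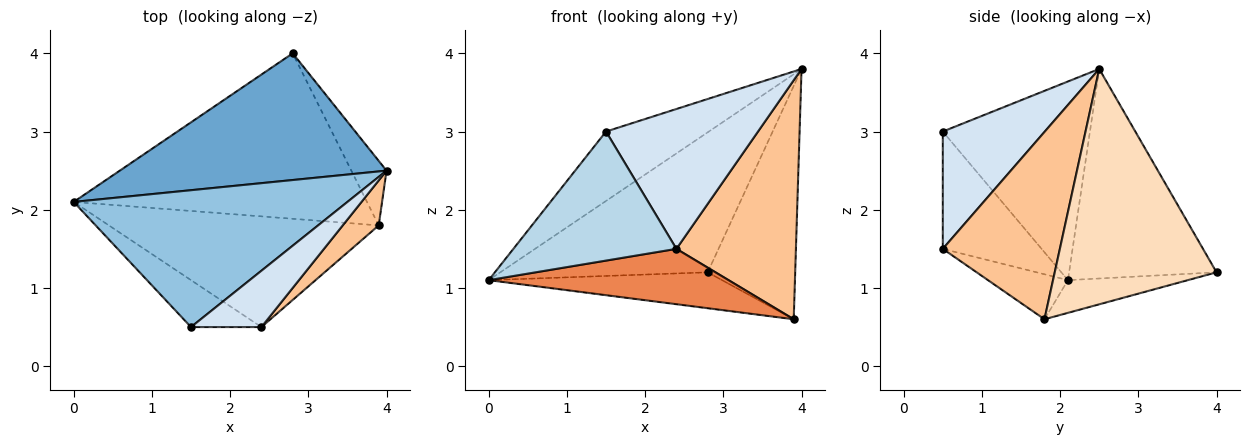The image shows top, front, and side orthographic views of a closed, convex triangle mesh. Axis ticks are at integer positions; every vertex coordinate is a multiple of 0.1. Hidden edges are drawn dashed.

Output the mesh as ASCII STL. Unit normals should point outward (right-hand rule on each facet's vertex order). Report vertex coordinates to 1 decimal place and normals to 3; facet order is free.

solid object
 facet normal -0.466 0.656 0.594
  outer loop
   vertex 2.8 4.0 1.2
   vertex 0.0 2.1 1.1
   vertex 4.0 2.5 3.8
  endloop
 endfacet
 facet normal -0.543 0.380 0.749
  outer loop
   vertex 1.5 0.5 3.0
   vertex 4.0 2.5 3.8
   vertex 0.0 2.1 1.1
  endloop
 endfacet
 facet normal -0.495 -0.817 -0.297
  outer loop
   vertex 1.5 0.5 3.0
   vertex 0.0 2.1 1.1
   vertex 2.4 0.5 1.5
  endloop
 endfacet
 facet normal 0.529 -0.787 0.317
  outer loop
   vertex 1.5 0.5 3.0
   vertex 2.4 0.5 1.5
   vertex 4.0 2.5 3.8
  endloop
 endfacet
 facet normal -0.147 -0.442 -0.885
  outer loop
   vertex 3.9 1.8 0.6
   vertex 2.4 0.5 1.5
   vertex 0.0 2.1 1.1
  endloop
 endfacet
 facet normal -0.108 0.211 -0.972
  outer loop
   vertex 3.9 1.8 0.6
   vertex 0.0 2.1 1.1
   vertex 2.8 4.0 1.2
  endloop
 endfacet
 facet normal 0.694 -0.708 0.133
  outer loop
   vertex 3.9 1.8 0.6
   vertex 4.0 2.5 3.8
   vertex 2.4 0.5 1.5
  endloop
 endfacet
 facet normal 0.872 0.472 -0.130
  outer loop
   vertex 3.9 1.8 0.6
   vertex 2.8 4.0 1.2
   vertex 4.0 2.5 3.8
  endloop
 endfacet
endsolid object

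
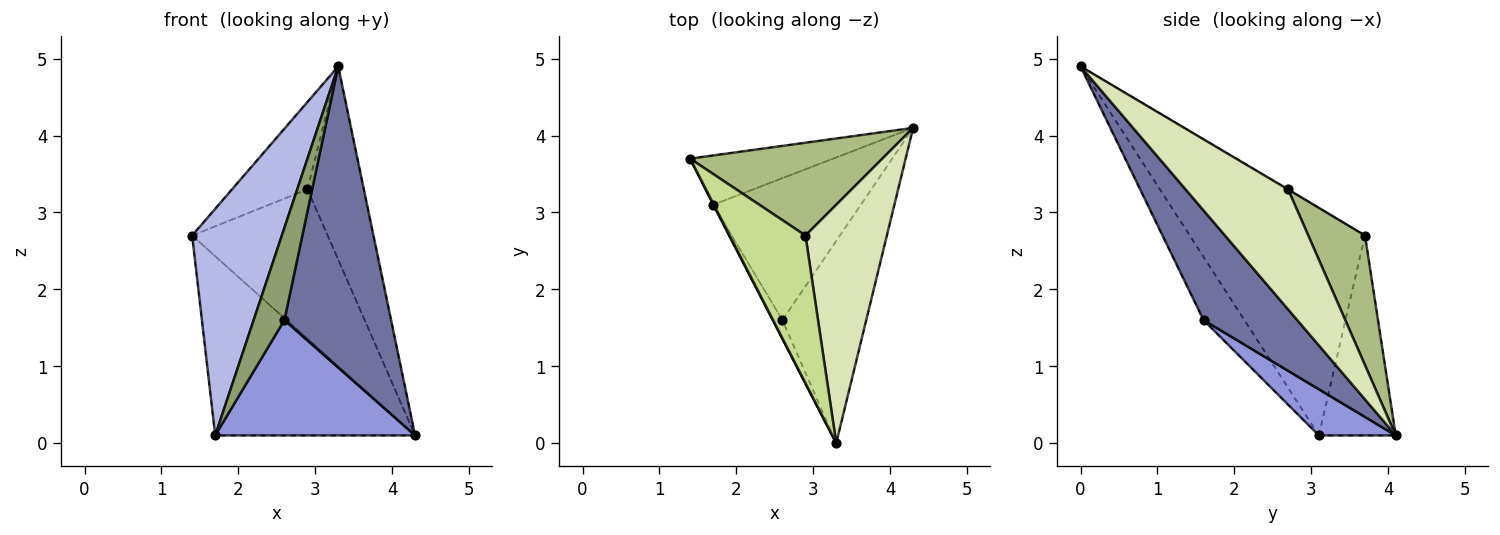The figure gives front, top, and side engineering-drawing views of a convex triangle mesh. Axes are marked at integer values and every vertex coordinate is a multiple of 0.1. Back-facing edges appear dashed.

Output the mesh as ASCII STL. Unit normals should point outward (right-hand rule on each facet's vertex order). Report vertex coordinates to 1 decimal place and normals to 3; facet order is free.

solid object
 facet normal 0.589 -0.671 -0.450
  outer loop
   vertex 2.6 1.6 1.6
   vertex 4.3 4.1 0.1
   vertex 3.3 0.0 4.9
  endloop
 endfacet
 facet normal -0.348 0.904 -0.249
  outer loop
   vertex 1.7 3.1 0.1
   vertex 1.4 3.7 2.7
   vertex 4.3 4.1 0.1
  endloop
 endfacet
 facet normal 0.236 -0.613 -0.754
  outer loop
   vertex 1.7 3.1 0.1
   vertex 4.3 4.1 0.1
   vertex 2.6 1.6 1.6
  endloop
 endfacet
 facet normal -0.890 -0.456 0.002
  outer loop
   vertex 1.7 3.1 0.1
   vertex 3.3 0.0 4.9
   vertex 1.4 3.7 2.7
  endloop
 endfacet
 facet normal -0.793 -0.597 -0.121
  outer loop
   vertex 1.7 3.1 0.1
   vertex 2.6 1.6 1.6
   vertex 3.3 0.0 4.9
  endloop
 endfacet
 facet normal 0.335 0.801 0.497
  outer loop
   vertex 2.9 2.7 3.3
   vertex 4.3 4.1 0.1
   vertex 1.4 3.7 2.7
  endloop
 endfacet
 facet normal -0.005 0.509 0.861
  outer loop
   vertex 2.9 2.7 3.3
   vertex 1.4 3.7 2.7
   vertex 3.3 0.0 4.9
  endloop
 endfacet
 facet normal 0.753 0.414 0.511
  outer loop
   vertex 2.9 2.7 3.3
   vertex 3.3 0.0 4.9
   vertex 4.3 4.1 0.1
  endloop
 endfacet
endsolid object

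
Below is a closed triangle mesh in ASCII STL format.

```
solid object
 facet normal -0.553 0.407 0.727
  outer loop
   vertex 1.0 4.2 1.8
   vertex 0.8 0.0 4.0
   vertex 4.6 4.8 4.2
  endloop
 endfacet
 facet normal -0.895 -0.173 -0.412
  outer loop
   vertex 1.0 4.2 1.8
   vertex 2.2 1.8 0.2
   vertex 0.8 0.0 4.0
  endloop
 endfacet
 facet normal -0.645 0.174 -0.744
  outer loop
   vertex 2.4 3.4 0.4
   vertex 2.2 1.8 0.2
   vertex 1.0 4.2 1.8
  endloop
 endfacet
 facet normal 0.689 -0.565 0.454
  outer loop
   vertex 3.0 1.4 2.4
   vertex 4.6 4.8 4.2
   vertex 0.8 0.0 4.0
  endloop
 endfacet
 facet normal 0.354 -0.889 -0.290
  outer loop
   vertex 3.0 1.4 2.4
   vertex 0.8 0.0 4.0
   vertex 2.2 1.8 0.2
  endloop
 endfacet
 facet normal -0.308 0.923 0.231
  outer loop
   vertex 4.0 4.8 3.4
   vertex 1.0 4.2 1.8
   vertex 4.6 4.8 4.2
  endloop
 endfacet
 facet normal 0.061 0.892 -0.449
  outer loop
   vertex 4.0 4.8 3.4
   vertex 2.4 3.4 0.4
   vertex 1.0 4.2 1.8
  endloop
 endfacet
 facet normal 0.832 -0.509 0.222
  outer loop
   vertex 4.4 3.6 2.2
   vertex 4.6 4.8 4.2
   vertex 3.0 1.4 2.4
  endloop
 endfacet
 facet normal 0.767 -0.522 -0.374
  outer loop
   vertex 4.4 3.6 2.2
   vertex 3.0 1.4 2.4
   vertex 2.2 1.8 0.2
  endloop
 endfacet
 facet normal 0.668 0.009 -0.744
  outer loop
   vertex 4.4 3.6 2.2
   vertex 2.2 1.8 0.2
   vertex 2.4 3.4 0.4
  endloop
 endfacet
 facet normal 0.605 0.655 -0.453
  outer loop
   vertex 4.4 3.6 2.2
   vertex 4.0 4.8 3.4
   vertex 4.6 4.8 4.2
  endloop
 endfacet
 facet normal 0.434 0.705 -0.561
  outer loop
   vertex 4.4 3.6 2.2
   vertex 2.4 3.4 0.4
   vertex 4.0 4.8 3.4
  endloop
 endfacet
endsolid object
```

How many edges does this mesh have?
18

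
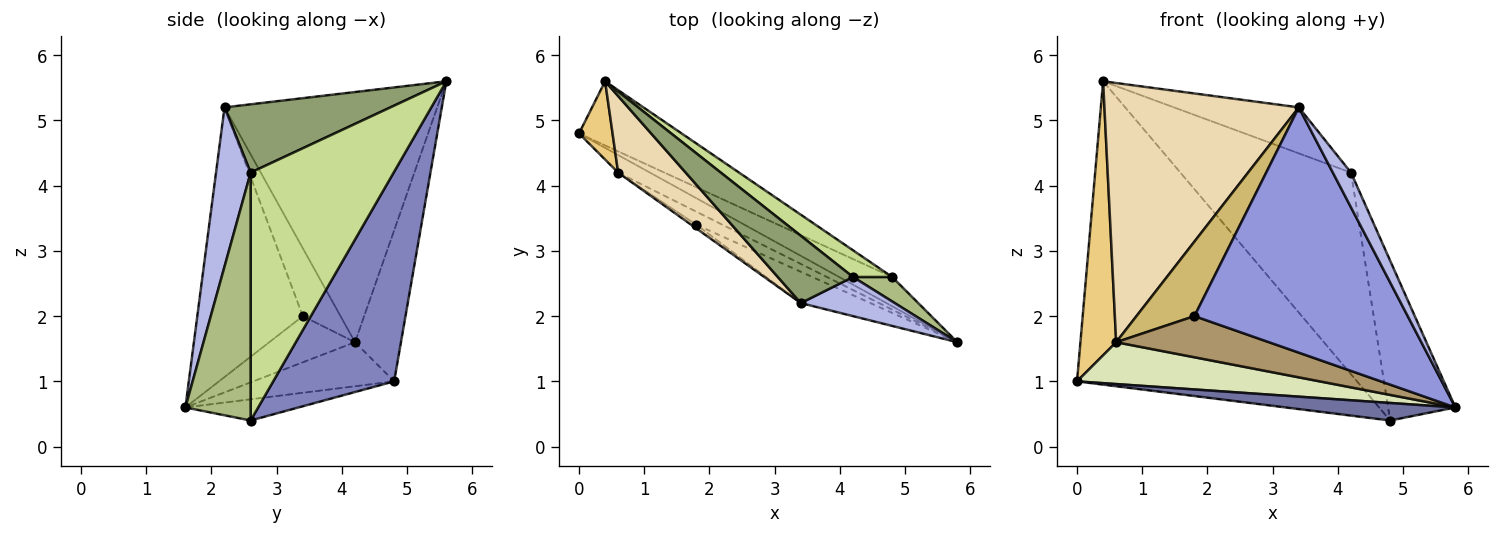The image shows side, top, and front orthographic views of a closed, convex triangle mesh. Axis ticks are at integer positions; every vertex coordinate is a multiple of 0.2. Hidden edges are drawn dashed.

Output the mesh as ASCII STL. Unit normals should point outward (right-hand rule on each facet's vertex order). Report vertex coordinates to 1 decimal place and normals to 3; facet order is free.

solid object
 facet normal -0.324 -0.487 -0.811
  outer loop
   vertex 4.8 2.6 0.4
   vertex 5.8 1.6 0.6
   vertex 0.0 4.8 1.0
  endloop
 endfacet
 facet normal 0.389 0.901 -0.191
  outer loop
   vertex 4.8 2.6 0.4
   vertex 0.0 4.8 1.0
   vertex 0.4 5.6 5.6
  endloop
 endfacet
 facet normal -0.441 -0.891 -0.114
  outer loop
   vertex 1.8 3.4 2.0
   vertex 5.8 1.6 0.6
   vertex 3.4 2.2 5.2
  endloop
 endfacet
 facet normal 0.785 -0.412 0.463
  outer loop
   vertex 4.2 2.6 4.2
   vertex 3.4 2.2 5.2
   vertex 5.8 1.6 0.6
  endloop
 endfacet
 facet normal 0.600 0.452 0.661
  outer loop
   vertex 4.2 2.6 4.2
   vertex 0.4 5.6 5.6
   vertex 3.4 2.2 5.2
  endloop
 endfacet
 facet normal 0.692 0.714 0.109
  outer loop
   vertex 4.2 2.6 4.2
   vertex 5.8 1.6 0.6
   vertex 4.8 2.6 0.4
  endloop
 endfacet
 facet normal 0.639 0.762 0.101
  outer loop
   vertex 4.2 2.6 4.2
   vertex 4.8 2.6 0.4
   vertex 0.4 5.6 5.6
  endloop
 endfacet
 facet normal -0.472 -0.813 -0.341
  outer loop
   vertex 0.6 4.2 1.6
   vertex 0.0 4.8 1.0
   vertex 5.8 1.6 0.6
  endloop
 endfacet
 facet normal -0.472 -0.841 -0.267
  outer loop
   vertex 0.6 4.2 1.6
   vertex 5.8 1.6 0.6
   vertex 1.8 3.4 2.0
  endloop
 endfacet
 facet normal -0.545 -0.838 -0.042
  outer loop
   vertex 0.6 4.2 1.6
   vertex 1.8 3.4 2.0
   vertex 3.4 2.2 5.2
  endloop
 endfacet
 facet normal -0.777 -0.605 0.173
  outer loop
   vertex 0.6 4.2 1.6
   vertex 0.4 5.6 5.6
   vertex 0.0 4.8 1.0
  endloop
 endfacet
 facet normal -0.724 -0.662 0.195
  outer loop
   vertex 0.6 4.2 1.6
   vertex 3.4 2.2 5.2
   vertex 0.4 5.6 5.6
  endloop
 endfacet
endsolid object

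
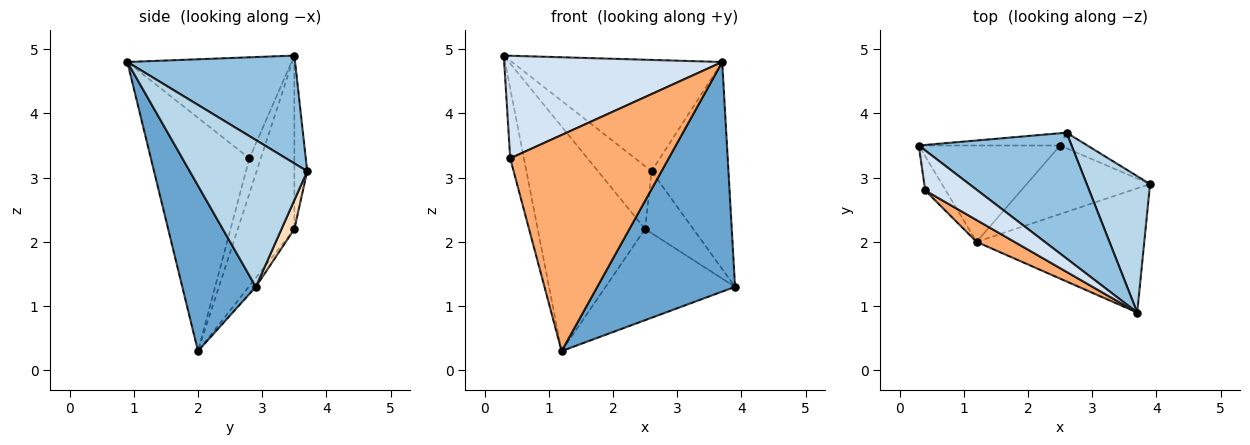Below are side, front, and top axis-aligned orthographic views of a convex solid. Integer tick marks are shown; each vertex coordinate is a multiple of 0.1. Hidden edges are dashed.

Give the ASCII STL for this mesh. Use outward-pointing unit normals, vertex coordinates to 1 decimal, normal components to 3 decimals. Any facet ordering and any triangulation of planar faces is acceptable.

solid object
 facet normal 0.425 -0.796 -0.431
  outer loop
   vertex 1.2 2.0 0.3
   vertex 3.9 2.9 1.3
   vertex 3.7 0.9 4.8
  endloop
 endfacet
 facet normal 0.467 0.586 0.662
  outer loop
   vertex 2.6 3.7 3.1
   vertex 0.3 3.5 4.9
   vertex 3.7 0.9 4.8
  endloop
 endfacet
 facet normal 0.787 0.515 0.339
  outer loop
   vertex 2.6 3.7 3.1
   vertex 3.7 0.9 4.8
   vertex 3.9 2.9 1.3
  endloop
 endfacet
 facet normal -0.574 -0.763 0.298
  outer loop
   vertex 0.4 2.8 3.3
   vertex 3.7 0.9 4.8
   vertex 0.3 3.5 4.9
  endloop
 endfacet
 facet normal -0.601 0.718 -0.352
  outer loop
   vertex 0.4 2.8 3.3
   vertex 0.3 3.5 4.9
   vertex 1.2 2.0 0.3
  endloop
 endfacet
 facet normal -0.526 -0.846 0.085
  outer loop
   vertex 0.4 2.8 3.3
   vertex 1.2 2.0 0.3
   vertex 3.7 0.9 4.8
  endloop
 endfacet
 facet normal -0.044 0.798 -0.600
  outer loop
   vertex 2.5 3.5 2.2
   vertex 3.9 2.9 1.3
   vertex 1.2 2.0 0.3
  endloop
 endfacet
 facet normal 0.250 0.939 -0.236
  outer loop
   vertex 2.5 3.5 2.2
   vertex 2.6 3.7 3.1
   vertex 3.9 2.9 1.3
  endloop
 endfacet
 facet normal -0.436 0.827 -0.355
  outer loop
   vertex 2.5 3.5 2.2
   vertex 1.2 2.0 0.3
   vertex 0.3 3.5 4.9
  endloop
 endfacet
 facet normal -0.229 0.955 -0.187
  outer loop
   vertex 2.5 3.5 2.2
   vertex 0.3 3.5 4.9
   vertex 2.6 3.7 3.1
  endloop
 endfacet
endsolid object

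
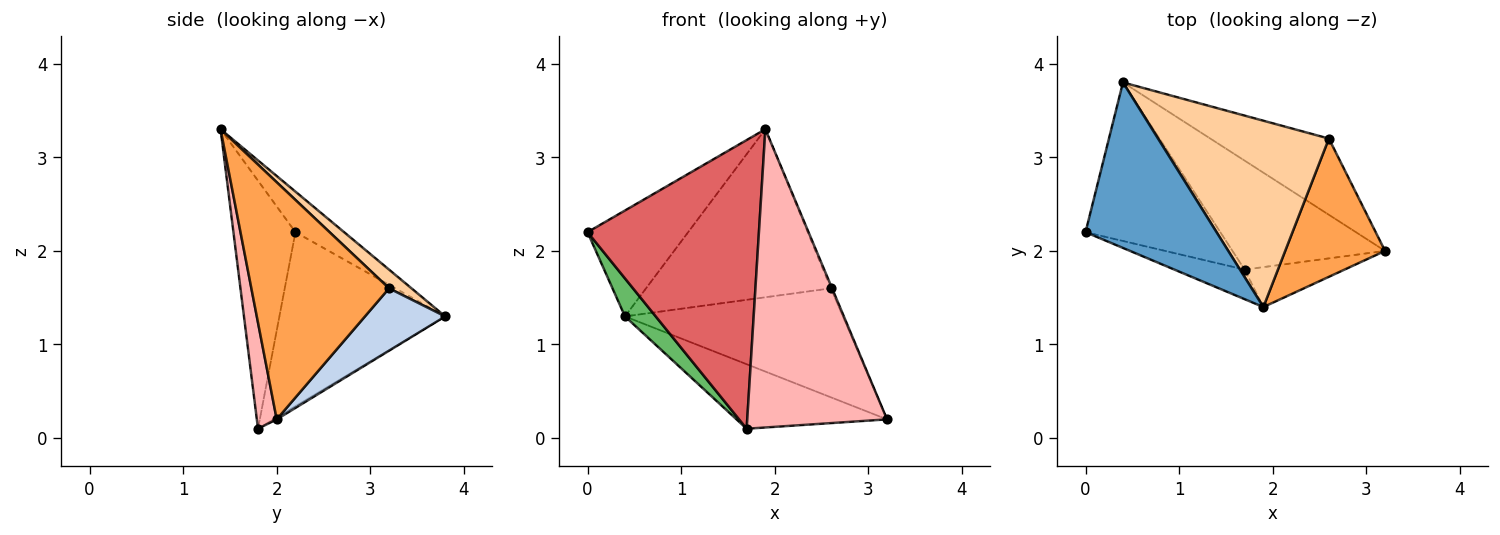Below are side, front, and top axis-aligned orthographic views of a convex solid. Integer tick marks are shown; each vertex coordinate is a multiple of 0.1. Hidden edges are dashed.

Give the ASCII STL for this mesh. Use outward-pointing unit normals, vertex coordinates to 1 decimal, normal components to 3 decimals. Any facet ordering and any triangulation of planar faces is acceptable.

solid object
 facet normal -0.252 0.522 0.815
  outer loop
   vertex 1.9 1.4 3.3
   vertex 0.4 3.8 1.3
   vertex 0.0 2.2 2.2
  endloop
 endfacet
 facet normal 0.289 0.785 -0.549
  outer loop
   vertex 2.6 3.2 1.6
   vertex 3.2 2.0 0.2
   vertex 0.4 3.8 1.3
  endloop
 endfacet
 facet normal 0.922 0.008 0.388
  outer loop
   vertex 2.6 3.2 1.6
   vertex 1.9 1.4 3.3
   vertex 3.2 2.0 0.2
  endloop
 endfacet
 facet normal 0.081 0.668 0.740
  outer loop
   vertex 2.6 3.2 1.6
   vertex 0.4 3.8 1.3
   vertex 1.9 1.4 3.3
  endloop
 endfacet
 facet normal -0.782 -0.145 -0.606
  outer loop
   vertex 1.7 1.8 0.1
   vertex 0.0 2.2 2.2
   vertex 0.4 3.8 1.3
  endloop
 endfacet
 facet normal -0.011 0.509 -0.860
  outer loop
   vertex 1.7 1.8 0.1
   vertex 0.4 3.8 1.3
   vertex 3.2 2.0 0.2
  endloop
 endfacet
 facet normal -0.339 -0.936 -0.096
  outer loop
   vertex 1.7 1.8 0.1
   vertex 1.9 1.4 3.3
   vertex 0.0 2.2 2.2
  endloop
 endfacet
 facet normal 0.140 -0.981 -0.131
  outer loop
   vertex 1.7 1.8 0.1
   vertex 3.2 2.0 0.2
   vertex 1.9 1.4 3.3
  endloop
 endfacet
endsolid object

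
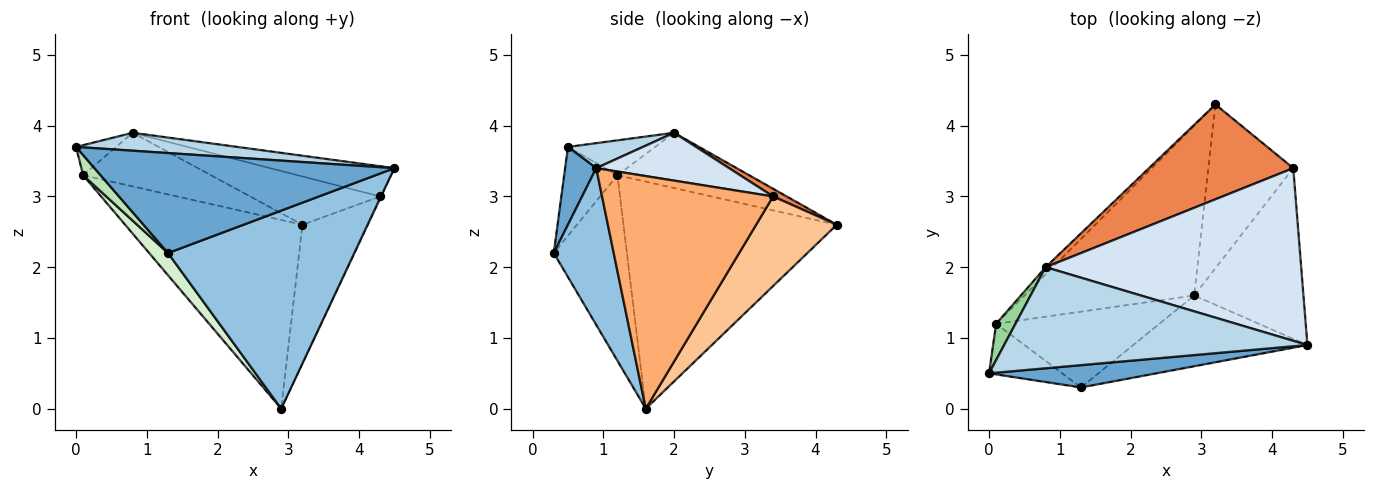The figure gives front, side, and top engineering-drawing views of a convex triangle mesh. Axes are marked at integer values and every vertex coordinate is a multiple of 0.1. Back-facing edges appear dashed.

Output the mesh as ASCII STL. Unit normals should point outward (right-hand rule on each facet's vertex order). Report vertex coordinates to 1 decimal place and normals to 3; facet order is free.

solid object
 facet normal 0.101 -0.971 0.217
  outer loop
   vertex 1.3 0.3 2.2
   vertex 4.5 0.9 3.4
   vertex 0.0 0.5 3.7
  endloop
 endfacet
 facet normal 0.290 -0.901 -0.322
  outer loop
   vertex 1.3 0.3 2.2
   vertex 2.9 1.6 0.0
   vertex 4.5 0.9 3.4
  endloop
 endfacet
 facet normal 0.081 -0.174 0.981
  outer loop
   vertex 0.8 2.0 3.9
   vertex 0.0 0.5 3.7
   vertex 4.5 0.9 3.4
  endloop
 endfacet
 facet normal 0.181 0.169 0.969
  outer loop
   vertex 4.3 3.4 3.0
   vertex 0.8 2.0 3.9
   vertex 4.5 0.9 3.4
  endloop
 endfacet
 facet normal 0.047 0.454 0.890
  outer loop
   vertex 4.3 3.4 3.0
   vertex 3.2 4.3 2.6
   vertex 0.8 2.0 3.9
  endloop
 endfacet
 facet normal 0.905 0.004 -0.425
  outer loop
   vertex 4.3 3.4 3.0
   vertex 4.5 0.9 3.4
   vertex 2.9 1.6 0.0
  endloop
 endfacet
 facet normal 0.628 0.503 -0.595
  outer loop
   vertex 4.3 3.4 3.0
   vertex 2.9 1.6 0.0
   vertex 3.2 4.3 2.6
  endloop
 endfacet
 facet normal -0.667 0.554 -0.498
  outer loop
   vertex 0.1 1.2 3.3
   vertex 3.2 4.3 2.6
   vertex 2.9 1.6 0.0
  endloop
 endfacet
 facet normal -0.714 0.694 -0.092
  outer loop
   vertex 0.1 1.2 3.3
   vertex 0.8 2.0 3.9
   vertex 3.2 4.3 2.6
  endloop
 endfacet
 facet normal -0.812 0.373 0.450
  outer loop
   vertex 0.1 1.2 3.3
   vertex 0.0 0.5 3.7
   vertex 0.8 2.0 3.9
  endloop
 endfacet
 facet normal -0.749 -0.245 -0.616
  outer loop
   vertex 0.1 1.2 3.3
   vertex 1.3 0.3 2.2
   vertex 0.0 0.5 3.7
  endloop
 endfacet
 facet normal -0.737 -0.190 -0.648
  outer loop
   vertex 0.1 1.2 3.3
   vertex 2.9 1.6 0.0
   vertex 1.3 0.3 2.2
  endloop
 endfacet
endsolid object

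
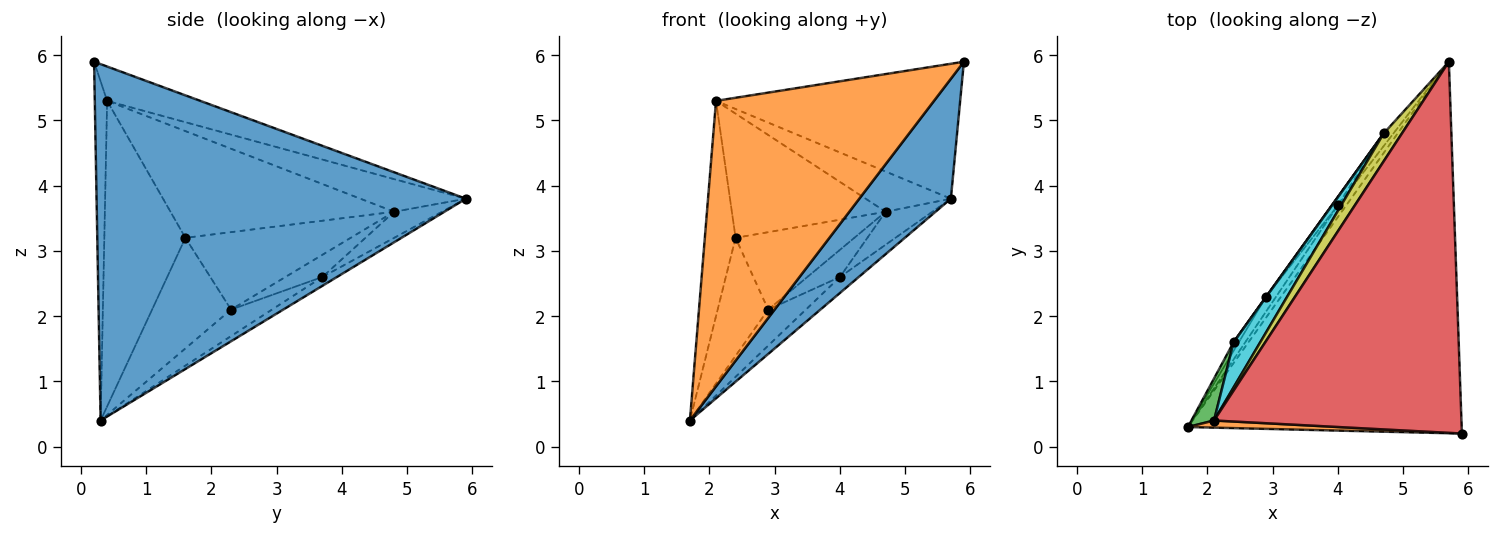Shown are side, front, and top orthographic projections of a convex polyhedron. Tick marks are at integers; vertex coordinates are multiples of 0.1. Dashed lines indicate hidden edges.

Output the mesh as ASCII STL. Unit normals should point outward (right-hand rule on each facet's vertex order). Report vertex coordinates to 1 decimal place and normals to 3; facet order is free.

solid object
 facet normal 0.778 -0.193 -0.598
  outer loop
   vertex 5.7 5.9 3.8
   vertex 5.9 0.2 5.9
   vertex 1.7 0.3 0.4
  endloop
 endfacet
 facet normal -0.056 -0.998 0.025
  outer loop
   vertex 2.1 0.4 5.3
   vertex 1.7 0.3 0.4
   vertex 5.9 0.2 5.9
  endloop
 endfacet
 facet normal -0.933 0.354 0.069
  outer loop
   vertex 2.1 0.4 5.3
   vertex 2.4 1.6 3.2
   vertex 1.7 0.3 0.4
  endloop
 endfacet
 facet normal -0.129 0.339 0.932
  outer loop
   vertex 2.1 0.4 5.3
   vertex 5.9 0.2 5.9
   vertex 5.7 5.9 3.8
  endloop
 endfacet
 facet normal -0.842 0.539 -0.040
  outer loop
   vertex 2.9 2.3 2.1
   vertex 1.7 0.3 0.4
   vertex 2.4 1.6 3.2
  endloop
 endfacet
 facet normal -0.530 0.683 -0.502
  outer loop
   vertex 4.0 3.7 2.6
   vertex 5.7 5.9 3.8
   vertex 1.7 0.3 0.4
  endloop
 endfacet
 facet normal -0.709 0.653 -0.267
  outer loop
   vertex 4.0 3.7 2.6
   vertex 1.7 0.3 0.4
   vertex 2.9 2.3 2.1
  endloop
 endfacet
 facet normal -0.812 0.583 0.002
  outer loop
   vertex 4.7 4.8 3.6
   vertex 2.9 2.3 2.1
   vertex 2.4 1.6 3.2
  endloop
 endfacet
 facet normal -0.713 0.576 0.399
  outer loop
   vertex 4.7 4.8 3.6
   vertex 2.1 0.4 5.3
   vertex 5.7 5.9 3.8
  endloop
 endfacet
 facet normal -0.807 0.555 0.202
  outer loop
   vertex 4.7 4.8 3.6
   vertex 2.4 1.6 3.2
   vertex 2.1 0.4 5.3
  endloop
 endfacet
 facet normal -0.691 0.675 -0.259
  outer loop
   vertex 4.7 4.8 3.6
   vertex 5.7 5.9 3.8
   vertex 4.0 3.7 2.6
  endloop
 endfacet
 facet normal -0.735 0.648 -0.199
  outer loop
   vertex 4.7 4.8 3.6
   vertex 4.0 3.7 2.6
   vertex 2.9 2.3 2.1
  endloop
 endfacet
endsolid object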